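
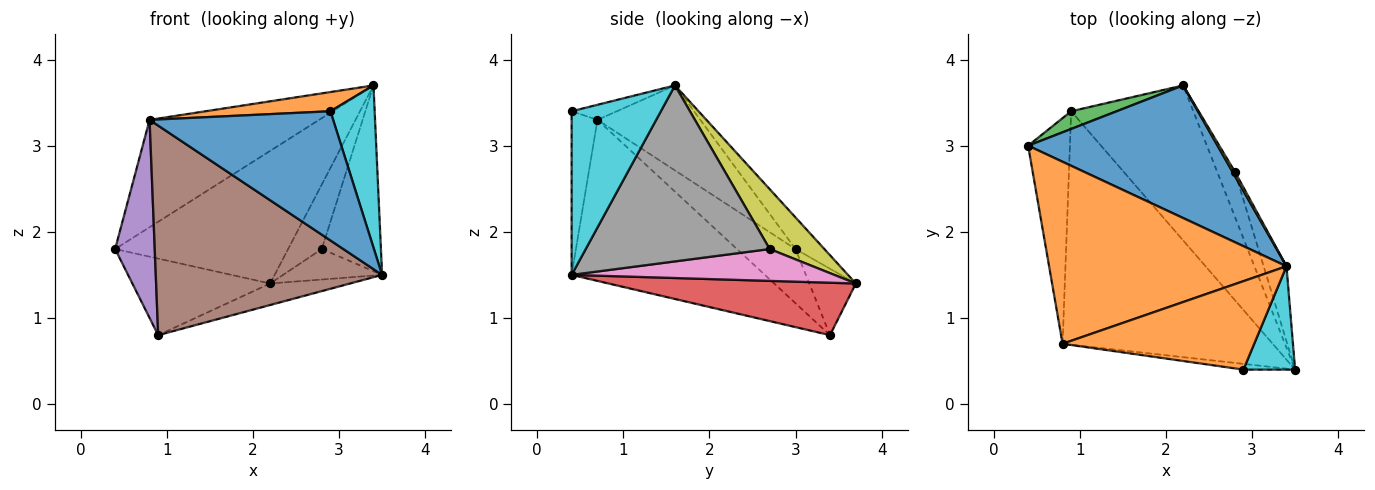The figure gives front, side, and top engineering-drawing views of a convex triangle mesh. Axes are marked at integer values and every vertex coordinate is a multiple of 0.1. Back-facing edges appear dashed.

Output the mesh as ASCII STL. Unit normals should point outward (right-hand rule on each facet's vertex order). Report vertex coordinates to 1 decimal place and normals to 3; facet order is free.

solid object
 facet normal -0.117 0.702 0.702
  outer loop
   vertex 3.4 1.6 3.7
   vertex 2.2 3.7 1.4
   vertex 0.4 3.0 1.8
  endloop
 endfacet
 facet normal -0.295 0.486 0.823
  outer loop
   vertex 0.8 0.7 3.3
   vertex 3.4 1.6 3.7
   vertex 0.4 3.0 1.8
  endloop
 endfacet
 facet normal -0.312 0.926 0.214
  outer loop
   vertex 0.9 3.4 0.8
   vertex 0.4 3.0 1.8
   vertex 2.2 3.7 1.4
  endloop
 endfacet
 facet normal 0.391 0.127 -0.911
  outer loop
   vertex 0.9 3.4 0.8
   vertex 2.2 3.7 1.4
   vertex 3.5 0.4 1.5
  endloop
 endfacet
 facet normal -0.698 -0.472 -0.538
  outer loop
   vertex 0.9 3.4 0.8
   vertex 0.8 0.7 3.3
   vertex 0.4 3.0 1.8
  endloop
 endfacet
 facet normal -0.495 -0.580 -0.646
  outer loop
   vertex 0.9 3.4 0.8
   vertex 3.5 0.4 1.5
   vertex 0.8 0.7 3.3
  endloop
 endfacet
 facet normal 0.830 0.313 -0.462
  outer loop
   vertex 2.8 2.7 1.8
   vertex 3.5 0.4 1.5
   vertex 2.2 3.7 1.4
  endloop
 endfacet
 facet normal 0.945 0.304 -0.123
  outer loop
   vertex 2.8 2.7 1.8
   vertex 3.4 1.6 3.7
   vertex 3.5 0.4 1.5
  endloop
 endfacet
 facet normal 0.851 0.524 0.035
  outer loop
   vertex 2.8 2.7 1.8
   vertex 2.2 3.7 1.4
   vertex 3.4 1.6 3.7
  endloop
 endfacet
 facet normal 0.862 -0.427 0.272
  outer loop
   vertex 2.9 0.4 3.4
   vertex 3.5 0.4 1.5
   vertex 3.4 1.6 3.7
  endloop
 endfacet
 facet normal -0.139 -0.989 -0.044
  outer loop
   vertex 2.9 0.4 3.4
   vertex 0.8 0.7 3.3
   vertex 3.5 0.4 1.5
  endloop
 endfacet
 facet normal -0.077 -0.212 0.974
  outer loop
   vertex 2.9 0.4 3.4
   vertex 3.4 1.6 3.7
   vertex 0.8 0.7 3.3
  endloop
 endfacet
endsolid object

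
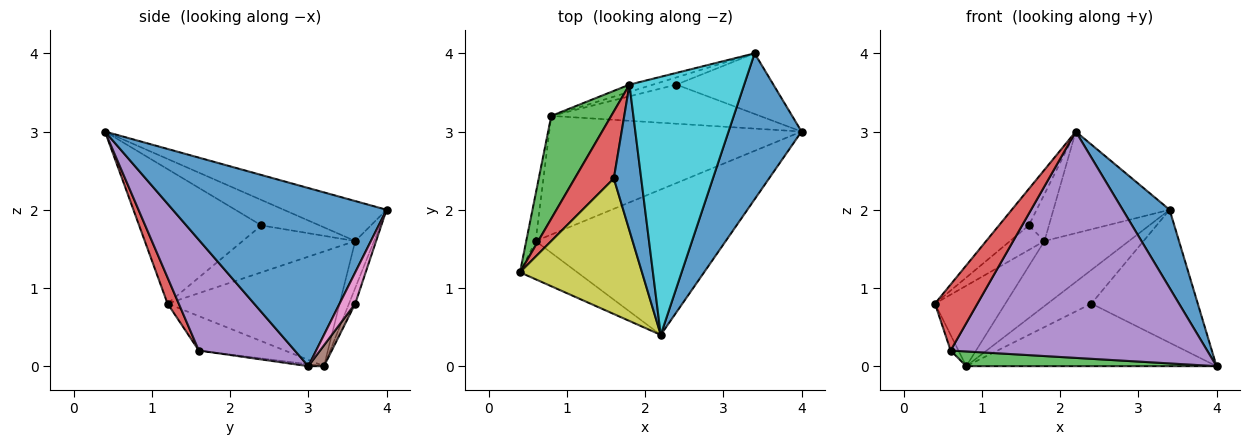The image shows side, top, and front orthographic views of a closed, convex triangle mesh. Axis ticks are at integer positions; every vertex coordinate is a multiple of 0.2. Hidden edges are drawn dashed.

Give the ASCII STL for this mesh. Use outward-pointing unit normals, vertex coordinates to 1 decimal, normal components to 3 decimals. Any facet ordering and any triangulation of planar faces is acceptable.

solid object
 facet normal 0.907 -0.199 0.372
  outer loop
   vertex 2.2 0.4 3.0
   vertex 4.0 3.0 0.0
   vertex 3.4 4.0 2.0
  endloop
 endfacet
 facet normal -0.961 0.087 -0.262
  outer loop
   vertex 0.6 1.6 0.2
   vertex 0.4 1.2 0.8
   vertex 0.8 3.2 0.0
  endloop
 endfacet
 facet normal -0.008 -0.123 -0.992
  outer loop
   vertex 0.6 1.6 0.2
   vertex 0.8 3.2 0.0
   vertex 4.0 3.0 0.0
  endloop
 endfacet
 facet normal 0.222 -0.844 -0.489
  outer loop
   vertex 0.6 1.6 0.2
   vertex 2.2 0.4 3.0
   vertex 0.4 1.2 0.8
  endloop
 endfacet
 facet normal 0.300 -0.803 -0.515
  outer loop
   vertex 0.6 1.6 0.2
   vertex 4.0 3.0 0.0
   vertex 2.2 0.4 3.0
  endloop
 endfacet
 facet normal 0.053 0.847 -0.529
  outer loop
   vertex 2.4 3.6 0.8
   vertex 4.0 3.0 0.0
   vertex 0.8 3.2 0.0
  endloop
 endfacet
 facet normal 0.133 0.902 -0.411
  outer loop
   vertex 2.4 3.6 0.8
   vertex 3.4 4.0 2.0
   vertex 4.0 3.0 0.0
  endloop
 endfacet
 facet normal -0.138 0.968 -0.208
  outer loop
   vertex 2.4 3.6 0.8
   vertex 0.8 3.2 0.0
   vertex 3.4 4.0 2.0
  endloop
 endfacet
 facet normal -0.729 0.178 0.661
  outer loop
   vertex 1.6 2.4 1.8
   vertex 0.4 1.2 0.8
   vertex 2.2 0.4 3.0
  endloop
 endfacet
 facet normal -0.308 0.349 0.885
  outer loop
   vertex 1.8 3.6 1.6
   vertex 2.2 0.4 3.0
   vertex 3.4 4.0 2.0
  endloop
 endfacet
 facet normal -0.662 0.229 0.713
  outer loop
   vertex 1.8 3.6 1.6
   vertex 1.6 2.4 1.8
   vertex 2.2 0.4 3.0
  endloop
 endfacet
 facet normal -0.216 0.970 -0.108
  outer loop
   vertex 1.8 3.6 1.6
   vertex 3.4 4.0 2.0
   vertex 0.8 3.2 0.0
  endloop
 endfacet
 facet normal -0.833 0.341 0.436
  outer loop
   vertex 1.8 3.6 1.6
   vertex 0.8 3.2 0.0
   vertex 0.4 1.2 0.8
  endloop
 endfacet
 facet normal -0.748 0.229 0.623
  outer loop
   vertex 1.8 3.6 1.6
   vertex 0.4 1.2 0.8
   vertex 1.6 2.4 1.8
  endloop
 endfacet
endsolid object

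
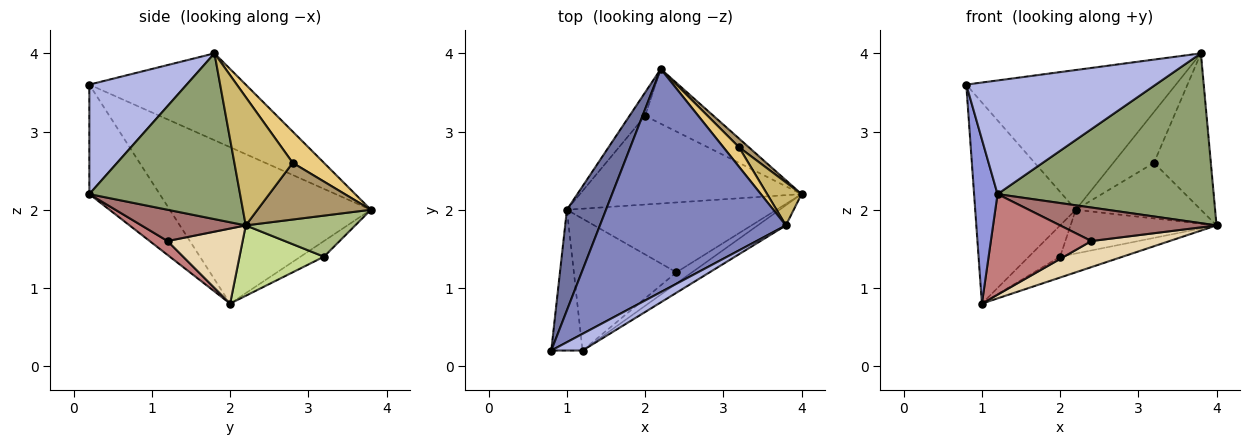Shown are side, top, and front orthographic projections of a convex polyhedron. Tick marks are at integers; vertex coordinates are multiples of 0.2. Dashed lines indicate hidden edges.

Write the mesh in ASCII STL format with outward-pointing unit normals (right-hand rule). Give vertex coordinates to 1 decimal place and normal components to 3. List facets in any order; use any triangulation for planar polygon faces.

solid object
 facet normal -0.873 0.436 0.218
  outer loop
   vertex 1.0 2.0 0.8
   vertex 0.8 0.2 3.6
   vertex 2.2 3.8 2.0
  endloop
 endfacet
 facet normal -0.368 0.493 0.788
  outer loop
   vertex 3.8 1.8 4.0
   vertex 2.2 3.8 2.0
   vertex 0.8 0.2 3.6
  endloop
 endfacet
 facet normal -0.916 -0.305 -0.262
  outer loop
   vertex 1.2 0.2 2.2
   vertex 0.8 0.2 3.6
   vertex 1.0 2.0 0.8
  endloop
 endfacet
 facet normal 0.453 -0.882 0.129
  outer loop
   vertex 1.2 0.2 2.2
   vertex 3.8 1.8 4.0
   vertex 0.8 0.2 3.6
  endloop
 endfacet
 facet normal 0.569 -0.816 -0.097
  outer loop
   vertex 1.2 0.2 2.2
   vertex 4.0 2.2 1.8
   vertex 3.8 1.8 4.0
  endloop
 endfacet
 facet normal 0.424 0.566 -0.707
  outer loop
   vertex 2.0 3.2 1.4
   vertex 2.2 3.8 2.0
   vertex 4.0 2.2 1.8
  endloop
 endfacet
 facet normal 0.295 0.219 -0.930
  outer loop
   vertex 2.0 3.2 1.4
   vertex 4.0 2.2 1.8
   vertex 1.0 2.0 0.8
  endloop
 endfacet
 facet normal -0.514 0.686 -0.514
  outer loop
   vertex 2.0 3.2 1.4
   vertex 1.0 2.0 0.8
   vertex 2.2 3.8 2.0
  endloop
 endfacet
 facet normal 0.667 0.736 0.115
  outer loop
   vertex 3.2 2.8 2.6
   vertex 4.0 2.2 1.8
   vertex 2.2 3.8 2.0
  endloop
 endfacet
 facet normal 0.703 0.686 0.189
  outer loop
   vertex 3.2 2.8 2.6
   vertex 3.8 1.8 4.0
   vertex 4.0 2.2 1.8
  endloop
 endfacet
 facet normal 0.583 0.758 0.292
  outer loop
   vertex 3.2 2.8 2.6
   vertex 2.2 3.8 2.0
   vertex 3.8 1.8 4.0
  endloop
 endfacet
 facet normal 0.318 -0.331 -0.888
  outer loop
   vertex 2.4 1.2 1.6
   vertex 1.0 2.0 0.8
   vertex 4.0 2.2 1.8
  endloop
 endfacet
 facet normal 0.535 -0.802 -0.267
  outer loop
   vertex 2.4 1.2 1.6
   vertex 4.0 2.2 1.8
   vertex 1.2 0.2 2.2
  endloop
 endfacet
 facet normal 0.107 -0.603 -0.791
  outer loop
   vertex 2.4 1.2 1.6
   vertex 1.2 0.2 2.2
   vertex 1.0 2.0 0.8
  endloop
 endfacet
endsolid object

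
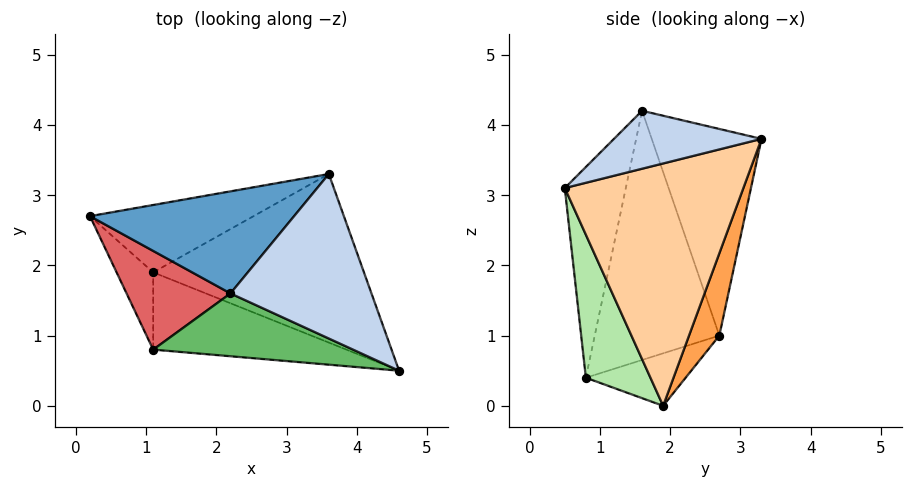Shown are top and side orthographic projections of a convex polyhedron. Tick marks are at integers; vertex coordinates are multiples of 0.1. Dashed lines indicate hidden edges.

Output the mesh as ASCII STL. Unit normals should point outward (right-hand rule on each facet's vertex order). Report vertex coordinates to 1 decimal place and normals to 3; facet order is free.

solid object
 facet normal -0.569 0.601 0.562
  outer loop
   vertex 2.2 1.6 4.2
   vertex 3.6 3.3 3.8
   vertex 0.2 2.7 1.0
  endloop
 endfacet
 facet normal 0.378 -0.095 0.921
  outer loop
   vertex 2.2 1.6 4.2
   vertex 4.6 0.5 3.1
   vertex 3.6 3.3 3.8
  endloop
 endfacet
 facet normal 0.236 0.851 -0.469
  outer loop
   vertex 1.1 1.9 0.0
   vertex 0.2 2.7 1.0
   vertex 3.6 3.3 3.8
  endloop
 endfacet
 facet normal 0.692 0.398 -0.602
  outer loop
   vertex 1.1 1.9 0.0
   vertex 3.6 3.3 3.8
   vertex 4.6 0.5 3.1
  endloop
 endfacet
 facet normal -0.292 -0.915 0.277
  outer loop
   vertex 1.1 0.8 0.4
   vertex 4.6 0.5 3.1
   vertex 2.2 1.6 4.2
  endloop
 endfacet
 facet normal 0.571 -0.281 -0.771
  outer loop
   vertex 1.1 0.8 0.4
   vertex 1.1 1.9 0.0
   vertex 4.6 0.5 3.1
  endloop
 endfacet
 facet normal -0.806 -0.488 0.336
  outer loop
   vertex 1.1 0.8 0.4
   vertex 2.2 1.6 4.2
   vertex 0.2 2.7 1.0
  endloop
 endfacet
 facet normal -0.803 -0.204 -0.560
  outer loop
   vertex 1.1 0.8 0.4
   vertex 0.2 2.7 1.0
   vertex 1.1 1.9 0.0
  endloop
 endfacet
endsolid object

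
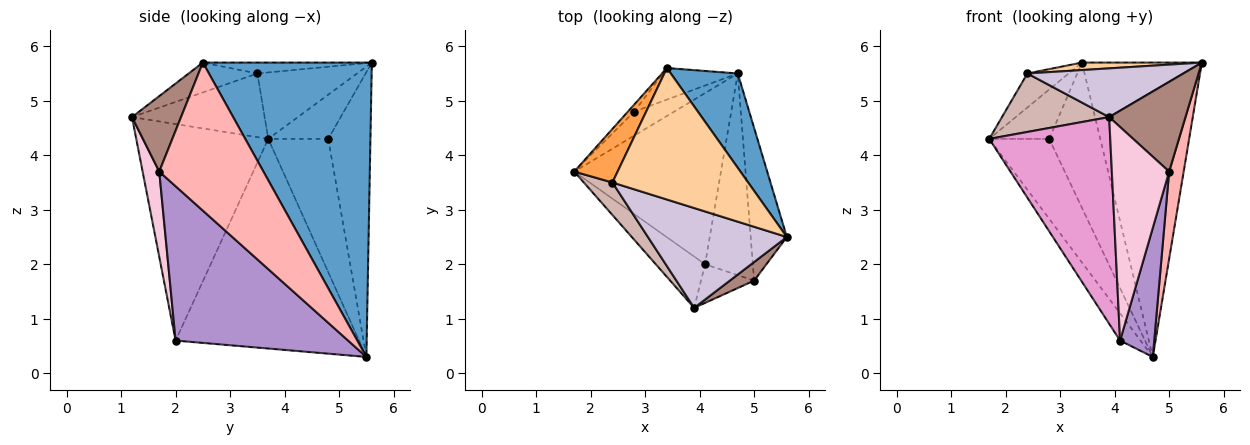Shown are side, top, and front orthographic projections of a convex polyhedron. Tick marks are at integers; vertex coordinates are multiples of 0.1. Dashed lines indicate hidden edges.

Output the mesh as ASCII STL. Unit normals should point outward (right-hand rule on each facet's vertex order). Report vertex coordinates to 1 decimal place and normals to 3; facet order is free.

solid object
 facet normal 0.802 0.569 0.182
  outer loop
   vertex 3.4 5.6 5.7
   vertex 5.6 2.5 5.7
   vertex 4.7 5.5 0.3
  endloop
 endfacet
 facet normal -0.816 0.091 -0.571
  outer loop
   vertex 4.1 2.0 0.6
   vertex 1.7 3.7 4.3
   vertex 4.7 5.5 0.3
  endloop
 endfacet
 facet normal -0.791 0.328 0.516
  outer loop
   vertex 2.4 3.5 5.5
   vertex 3.4 5.6 5.7
   vertex 1.7 3.7 4.3
  endloop
 endfacet
 facet normal -0.080 -0.057 0.995
  outer loop
   vertex 2.4 3.5 5.5
   vertex 5.6 2.5 5.7
   vertex 3.4 5.6 5.7
  endloop
 endfacet
 facet normal -0.692 0.692 -0.208
  outer loop
   vertex 2.8 4.8 4.3
   vertex 4.7 5.5 0.3
   vertex 1.7 3.7 4.3
  endloop
 endfacet
 facet normal -0.704 0.704 -0.101
  outer loop
   vertex 2.8 4.8 4.3
   vertex 1.7 3.7 4.3
   vertex 3.4 5.6 5.7
  endloop
 endfacet
 facet normal -0.628 0.760 -0.165
  outer loop
   vertex 2.8 4.8 4.3
   vertex 3.4 5.6 5.7
   vertex 4.7 5.5 0.3
  endloop
 endfacet
 facet normal 0.963 -0.134 -0.235
  outer loop
   vertex 5.0 1.7 3.7
   vertex 4.7 5.5 0.3
   vertex 5.6 2.5 5.7
  endloop
 endfacet
 facet normal 0.939 -0.186 -0.290
  outer loop
   vertex 5.0 1.7 3.7
   vertex 4.1 2.0 0.6
   vertex 4.7 5.5 0.3
  endloop
 endfacet
 facet normal -0.190 -0.431 0.882
  outer loop
   vertex 3.9 1.2 4.7
   vertex 5.6 2.5 5.7
   vertex 2.4 3.5 5.5
  endloop
 endfacet
 facet normal 0.533 -0.829 0.172
  outer loop
   vertex 3.9 1.2 4.7
   vertex 5.0 1.7 3.7
   vertex 5.6 2.5 5.7
  endloop
 endfacet
 facet normal -0.734 -0.593 0.329
  outer loop
   vertex 3.9 1.2 4.7
   vertex 2.4 3.5 5.5
   vertex 1.7 3.7 4.3
  endloop
 endfacet
 facet normal -0.727 -0.666 -0.165
  outer loop
   vertex 3.9 1.2 4.7
   vertex 1.7 3.7 4.3
   vertex 4.1 2.0 0.6
  endloop
 endfacet
 facet normal 0.274 -0.946 -0.171
  outer loop
   vertex 3.9 1.2 4.7
   vertex 4.1 2.0 0.6
   vertex 5.0 1.7 3.7
  endloop
 endfacet
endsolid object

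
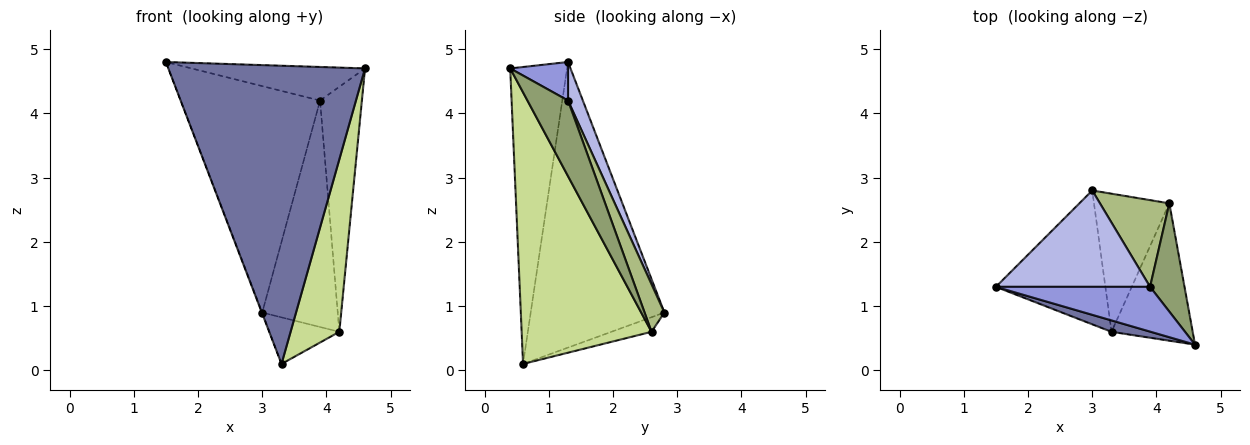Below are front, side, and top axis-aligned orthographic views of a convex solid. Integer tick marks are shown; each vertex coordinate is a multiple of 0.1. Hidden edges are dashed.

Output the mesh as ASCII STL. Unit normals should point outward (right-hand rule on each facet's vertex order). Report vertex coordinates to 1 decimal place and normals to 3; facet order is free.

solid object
 facet normal -0.278 -0.960 0.037
  outer loop
   vertex 3.3 0.6 0.1
   vertex 4.6 0.4 4.7
   vertex 1.5 1.3 4.8
  endloop
 endfacet
 facet normal -0.934 0.003 -0.358
  outer loop
   vertex 3.3 0.6 0.1
   vertex 1.5 1.3 4.8
   vertex 3.0 2.8 0.9
  endloop
 endfacet
 facet normal 0.196 0.588 0.784
  outer loop
   vertex 3.9 1.3 4.2
   vertex 1.5 1.3 4.8
   vertex 4.6 0.4 4.7
  endloop
 endfacet
 facet normal 0.097 0.916 0.390
  outer loop
   vertex 3.9 1.3 4.2
   vertex 3.0 2.8 0.9
   vertex 1.5 1.3 4.8
  endloop
 endfacet
 facet normal 0.664 0.684 0.302
  outer loop
   vertex 4.2 2.6 0.6
   vertex 3.9 1.3 4.2
   vertex 4.6 0.4 4.7
  endloop
 endfacet
 facet normal 0.238 0.907 0.347
  outer loop
   vertex 4.2 2.6 0.6
   vertex 3.0 2.8 0.9
   vertex 3.9 1.3 4.2
  endloop
 endfacet
 facet normal 0.902 -0.338 -0.270
  outer loop
   vertex 4.2 2.6 0.6
   vertex 4.6 0.4 4.7
   vertex 3.3 0.6 0.1
  endloop
 endfacet
 facet normal -0.181 0.314 -0.932
  outer loop
   vertex 4.2 2.6 0.6
   vertex 3.3 0.6 0.1
   vertex 3.0 2.8 0.9
  endloop
 endfacet
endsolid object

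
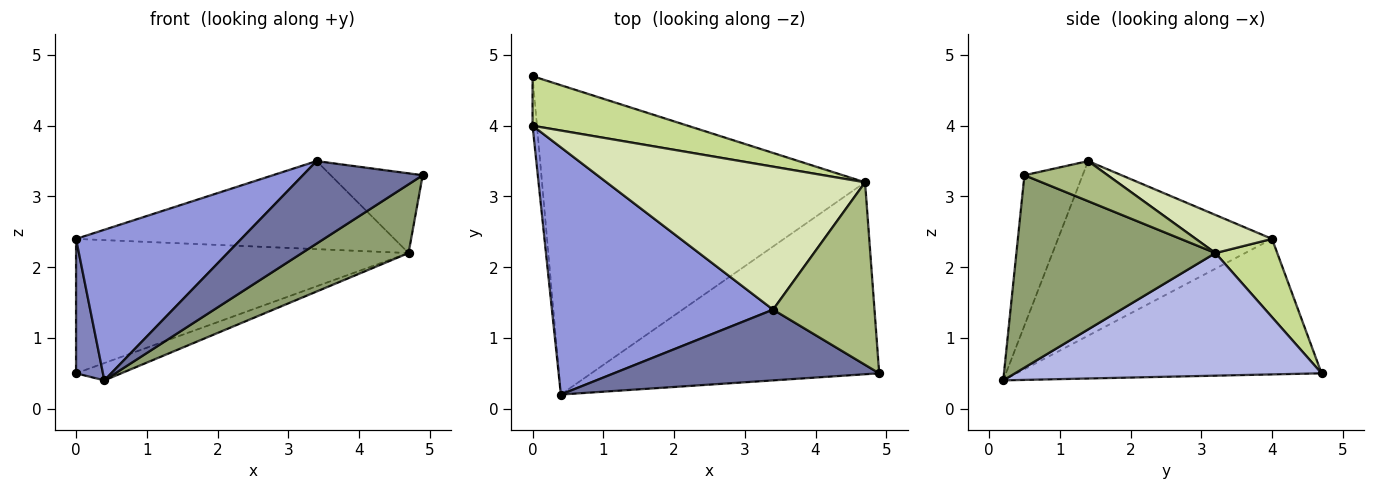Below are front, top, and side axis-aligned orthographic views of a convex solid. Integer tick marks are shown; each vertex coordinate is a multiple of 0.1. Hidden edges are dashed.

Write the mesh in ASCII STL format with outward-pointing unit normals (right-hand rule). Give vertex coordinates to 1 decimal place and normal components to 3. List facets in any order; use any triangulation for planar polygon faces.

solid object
 facet normal -0.346 -0.712 0.611
  outer loop
   vertex 3.4 1.4 3.5
   vertex 0.4 0.2 0.4
   vertex 4.9 0.5 3.3
  endloop
 endfacet
 facet normal -0.996 -0.088 -0.032
  outer loop
   vertex 0.0 4.0 2.4
   vertex 0.0 4.7 0.5
   vertex 0.4 0.2 0.4
  endloop
 endfacet
 facet normal -0.559 -0.431 0.708
  outer loop
   vertex 0.0 4.0 2.4
   vertex 0.4 0.2 0.4
   vertex 3.4 1.4 3.5
  endloop
 endfacet
 facet normal 0.354 0.052 -0.934
  outer loop
   vertex 4.7 3.2 2.2
   vertex 0.4 0.2 0.4
   vertex 0.0 4.7 0.5
  endloop
 endfacet
 facet normal 0.533 -0.285 -0.797
  outer loop
   vertex 4.7 3.2 2.2
   vertex 4.9 0.5 3.3
   vertex 0.4 0.2 0.4
  endloop
 endfacet
 facet normal 0.341 0.376 0.862
  outer loop
   vertex 4.7 3.2 2.2
   vertex 3.4 1.4 3.5
   vertex 4.9 0.5 3.3
  endloop
 endfacet
 facet normal 0.172 0.924 0.341
  outer loop
   vertex 4.7 3.2 2.2
   vertex 0.0 4.7 0.5
   vertex 0.0 4.0 2.4
  endloop
 endfacet
 facet normal 0.125 0.520 0.845
  outer loop
   vertex 4.7 3.2 2.2
   vertex 0.0 4.0 2.4
   vertex 3.4 1.4 3.5
  endloop
 endfacet
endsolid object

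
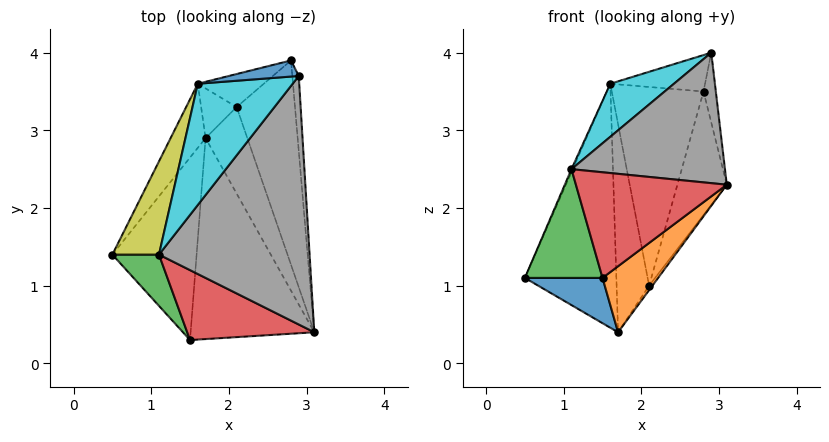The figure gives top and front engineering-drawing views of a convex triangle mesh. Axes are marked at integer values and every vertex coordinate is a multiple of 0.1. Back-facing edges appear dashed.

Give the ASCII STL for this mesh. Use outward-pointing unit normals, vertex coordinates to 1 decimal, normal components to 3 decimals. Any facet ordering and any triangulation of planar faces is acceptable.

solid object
 facet normal -0.256 -0.233 -0.938
  outer loop
   vertex 1.5 0.3 1.1
   vertex 0.5 1.4 1.1
   vertex 1.7 2.9 0.4
  endloop
 endfacet
 facet normal 0.591 -0.252 -0.767
  outer loop
   vertex 1.5 0.3 1.1
   vertex 1.7 2.9 0.4
   vertex 3.1 0.4 2.3
  endloop
 endfacet
 facet normal -0.705 -0.641 0.302
  outer loop
   vertex 1.5 0.3 1.1
   vertex 1.1 1.4 2.5
   vertex 0.5 1.4 1.1
  endloop
 endfacet
 facet normal -0.340 -0.784 0.519
  outer loop
   vertex 1.5 0.3 1.1
   vertex 3.1 0.4 2.3
   vertex 1.1 1.4 2.5
  endloop
 endfacet
 facet normal 0.934 0.185 -0.306
  outer loop
   vertex 2.1 3.3 1.0
   vertex 2.8 3.9 3.5
   vertex 3.1 0.4 2.3
  endloop
 endfacet
 facet normal 0.823 0.029 -0.568
  outer loop
   vertex 2.1 3.3 1.0
   vertex 3.1 0.4 2.3
   vertex 1.7 2.9 0.4
  endloop
 endfacet
 facet normal 0.981 0.133 -0.143
  outer loop
   vertex 2.9 3.7 4.0
   vertex 3.1 0.4 2.3
   vertex 2.8 3.9 3.5
  endloop
 endfacet
 facet normal -0.142 -0.460 0.876
  outer loop
   vertex 2.9 3.7 4.0
   vertex 1.1 1.4 2.5
   vertex 3.1 0.4 2.3
  endloop
 endfacet
 facet normal -0.919 0.012 0.394
  outer loop
   vertex 1.6 3.6 3.6
   vertex 0.5 1.4 1.1
   vertex 1.1 1.4 2.5
  endloop
 endfacet
 facet normal -0.243 -0.389 0.889
  outer loop
   vertex 1.6 3.6 3.6
   vertex 1.1 1.4 2.5
   vertex 2.9 3.7 4.0
  endloop
 endfacet
 facet normal -0.191 0.898 0.397
  outer loop
   vertex 1.6 3.6 3.6
   vertex 2.9 3.7 4.0
   vertex 2.8 3.9 3.5
  endloop
 endfacet
 facet normal -0.805 0.574 -0.151
  outer loop
   vertex 1.6 3.6 3.6
   vertex 1.7 2.9 0.4
   vertex 0.5 1.4 1.1
  endloop
 endfacet
 facet normal -0.252 0.955 -0.159
  outer loop
   vertex 1.6 3.6 3.6
   vertex 2.8 3.9 3.5
   vertex 2.1 3.3 1.0
  endloop
 endfacet
 facet normal -0.530 0.825 -0.197
  outer loop
   vertex 1.6 3.6 3.6
   vertex 2.1 3.3 1.0
   vertex 1.7 2.9 0.4
  endloop
 endfacet
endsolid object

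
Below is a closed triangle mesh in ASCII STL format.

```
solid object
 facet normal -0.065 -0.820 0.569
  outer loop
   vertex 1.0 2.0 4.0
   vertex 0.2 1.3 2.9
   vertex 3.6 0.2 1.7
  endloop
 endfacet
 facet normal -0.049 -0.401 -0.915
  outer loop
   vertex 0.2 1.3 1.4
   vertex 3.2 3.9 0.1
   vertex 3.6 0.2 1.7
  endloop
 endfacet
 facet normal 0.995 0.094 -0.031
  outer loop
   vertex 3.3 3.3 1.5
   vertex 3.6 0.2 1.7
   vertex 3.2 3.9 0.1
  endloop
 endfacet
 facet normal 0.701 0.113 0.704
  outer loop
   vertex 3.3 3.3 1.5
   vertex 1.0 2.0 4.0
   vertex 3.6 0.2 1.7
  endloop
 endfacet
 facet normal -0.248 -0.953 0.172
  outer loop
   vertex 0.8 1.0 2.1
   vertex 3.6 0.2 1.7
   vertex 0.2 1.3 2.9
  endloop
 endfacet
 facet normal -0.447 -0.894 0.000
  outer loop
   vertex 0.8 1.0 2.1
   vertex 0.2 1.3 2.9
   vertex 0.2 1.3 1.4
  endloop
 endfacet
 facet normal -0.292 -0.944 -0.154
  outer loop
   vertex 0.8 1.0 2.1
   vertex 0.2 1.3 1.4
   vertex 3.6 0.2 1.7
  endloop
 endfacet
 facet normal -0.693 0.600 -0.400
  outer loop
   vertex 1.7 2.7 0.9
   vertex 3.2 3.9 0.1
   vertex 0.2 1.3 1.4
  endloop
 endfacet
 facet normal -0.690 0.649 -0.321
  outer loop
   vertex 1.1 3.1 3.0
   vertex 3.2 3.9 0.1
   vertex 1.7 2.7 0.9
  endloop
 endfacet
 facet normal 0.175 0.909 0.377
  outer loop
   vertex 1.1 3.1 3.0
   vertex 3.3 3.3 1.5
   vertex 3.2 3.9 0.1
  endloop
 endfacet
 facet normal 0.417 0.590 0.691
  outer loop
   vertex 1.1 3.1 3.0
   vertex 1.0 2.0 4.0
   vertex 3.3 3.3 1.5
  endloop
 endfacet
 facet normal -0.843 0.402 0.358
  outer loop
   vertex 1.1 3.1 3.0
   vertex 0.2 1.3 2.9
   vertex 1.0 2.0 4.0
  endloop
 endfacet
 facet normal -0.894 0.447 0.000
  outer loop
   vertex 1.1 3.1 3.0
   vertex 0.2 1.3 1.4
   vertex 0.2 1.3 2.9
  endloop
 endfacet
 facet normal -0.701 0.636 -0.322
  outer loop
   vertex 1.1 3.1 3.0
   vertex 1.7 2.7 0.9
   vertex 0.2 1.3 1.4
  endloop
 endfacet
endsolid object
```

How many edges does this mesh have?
21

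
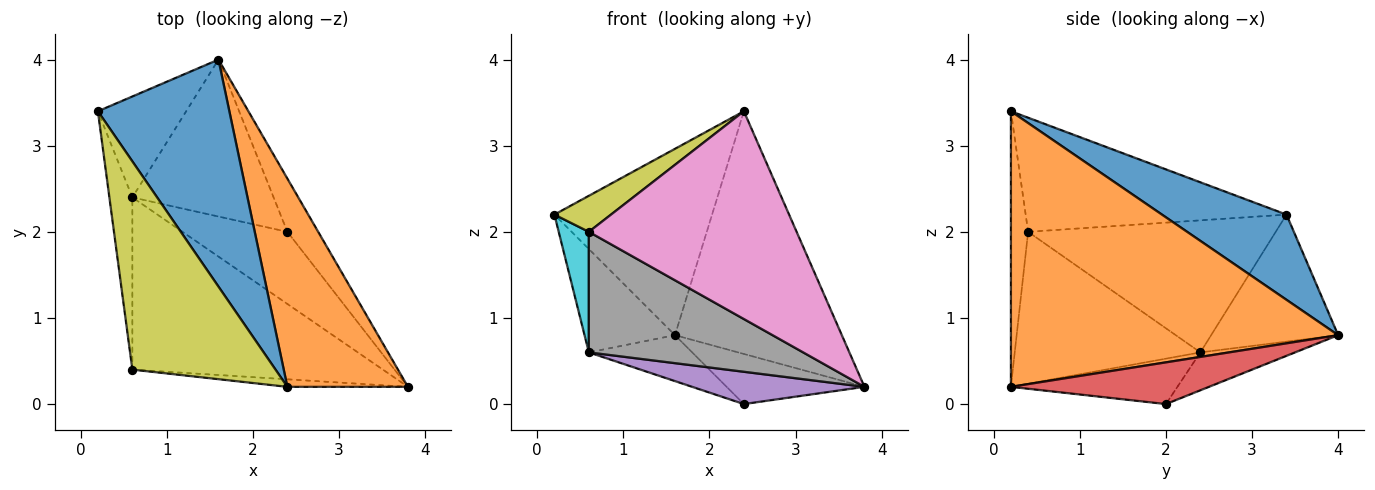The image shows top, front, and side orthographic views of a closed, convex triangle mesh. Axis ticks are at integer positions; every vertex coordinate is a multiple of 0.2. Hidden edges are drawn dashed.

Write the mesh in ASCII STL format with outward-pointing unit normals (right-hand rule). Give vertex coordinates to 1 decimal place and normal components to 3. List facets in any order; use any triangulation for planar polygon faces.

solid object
 facet normal 0.448 0.567 0.691
  outer loop
   vertex 2.4 0.2 3.4
   vertex 1.6 4.0 0.8
   vertex 0.2 3.4 2.2
  endloop
 endfacet
 facet normal 0.830 0.423 0.363
  outer loop
   vertex 2.4 0.2 3.4
   vertex 3.8 0.2 0.2
   vertex 1.6 4.0 0.8
  endloop
 endfacet
 facet normal -0.709 0.505 -0.493
  outer loop
   vertex 0.6 2.4 0.6
   vertex 0.2 3.4 2.2
   vertex 1.6 4.0 0.8
  endloop
 endfacet
 facet normal 0.702 0.488 -0.519
  outer loop
   vertex 2.4 2.0 0.0
   vertex 1.6 4.0 0.8
   vertex 3.8 0.2 0.2
  endloop
 endfacet
 facet normal -0.367 -0.380 -0.849
  outer loop
   vertex 2.4 2.0 0.0
   vertex 3.8 0.2 0.2
   vertex 0.6 2.4 0.6
  endloop
 endfacet
 facet normal -0.249 0.272 -0.929
  outer loop
   vertex 2.4 2.0 0.0
   vertex 0.6 2.4 0.6
   vertex 1.6 4.0 0.8
  endloop
 endfacet
 facet normal -0.083 -0.996 -0.036
  outer loop
   vertex 0.6 0.4 2.0
   vertex 3.8 0.2 0.2
   vertex 2.4 0.2 3.4
  endloop
 endfacet
 facet normal -0.445 -0.514 -0.734
  outer loop
   vertex 0.6 0.4 2.0
   vertex 0.6 2.4 0.6
   vertex 3.8 0.2 0.2
  endloop
 endfacet
 facet normal -0.618 -0.134 0.775
  outer loop
   vertex 0.6 0.4 2.0
   vertex 2.4 0.2 3.4
   vertex 0.2 3.4 2.2
  endloop
 endfacet
 facet normal -0.978 -0.119 -0.170
  outer loop
   vertex 0.6 0.4 2.0
   vertex 0.2 3.4 2.2
   vertex 0.6 2.4 0.6
  endloop
 endfacet
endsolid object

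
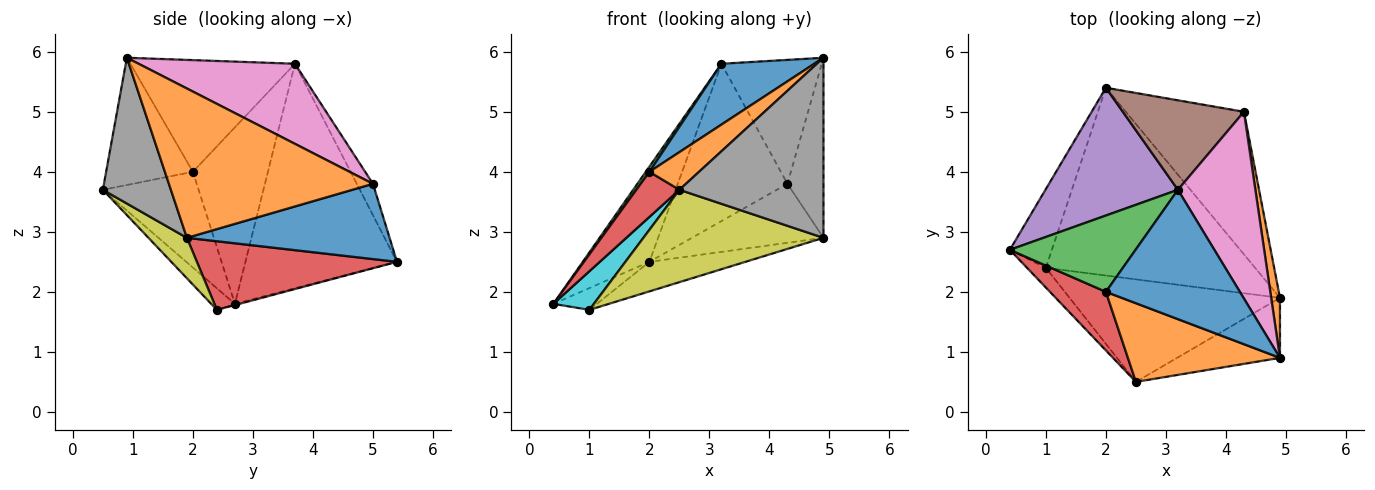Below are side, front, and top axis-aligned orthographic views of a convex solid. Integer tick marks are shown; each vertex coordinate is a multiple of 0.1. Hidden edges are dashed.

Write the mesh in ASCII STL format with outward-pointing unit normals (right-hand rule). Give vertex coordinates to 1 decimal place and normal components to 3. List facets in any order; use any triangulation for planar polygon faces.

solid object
 facet normal 0.507 0.329 -0.796
  outer loop
   vertex 4.3 5.0 3.8
   vertex 4.9 1.9 2.9
   vertex 2.0 5.4 2.5
  endloop
 endfacet
 facet normal 0.983 0.173 0.058
  outer loop
   vertex 4.3 5.0 3.8
   vertex 4.9 0.9 5.9
   vertex 4.9 1.9 2.9
  endloop
 endfacet
 facet normal -0.028 0.266 -0.964
  outer loop
   vertex 1.0 2.4 1.7
   vertex 0.4 2.7 1.8
   vertex 2.0 5.4 2.5
  endloop
 endfacet
 facet normal 0.308 0.148 -0.940
  outer loop
   vertex 1.0 2.4 1.7
   vertex 2.0 5.4 2.5
   vertex 4.9 1.9 2.9
  endloop
 endfacet
 facet normal -0.805 0.354 0.475
  outer loop
   vertex 3.2 3.7 5.8
   vertex 2.0 5.4 2.5
   vertex 0.4 2.7 1.8
  endloop
 endfacet
 facet normal -0.127 0.862 0.490
  outer loop
   vertex 3.2 3.7 5.8
   vertex 4.3 5.0 3.8
   vertex 2.0 5.4 2.5
  endloop
 endfacet
 facet normal 0.653 0.419 0.631
  outer loop
   vertex 3.2 3.7 5.8
   vertex 4.9 0.9 5.9
   vertex 4.3 5.0 3.8
  endloop
 endfacet
 facet normal 0.409 -0.866 -0.289
  outer loop
   vertex 2.5 0.5 3.7
   vertex 4.9 1.9 2.9
   vertex 4.9 0.9 5.9
  endloop
 endfacet
 facet normal 0.141 -0.663 -0.736
  outer loop
   vertex 2.5 0.5 3.7
   vertex 1.0 2.4 1.7
   vertex 4.9 1.9 2.9
  endloop
 endfacet
 facet normal -0.462 -0.790 -0.404
  outer loop
   vertex 2.5 0.5 3.7
   vertex 0.4 2.7 1.8
   vertex 1.0 2.4 1.7
  endloop
 endfacet
 facet normal -0.602 -0.340 0.722
  outer loop
   vertex 2.0 2.0 4.0
   vertex 4.9 0.9 5.9
   vertex 3.2 3.7 5.8
  endloop
 endfacet
 facet normal -0.602 -0.345 0.720
  outer loop
   vertex 2.0 2.0 4.0
   vertex 2.5 0.5 3.7
   vertex 4.9 0.9 5.9
  endloop
 endfacet
 facet normal -0.814 -0.039 0.580
  outer loop
   vertex 2.0 2.0 4.0
   vertex 3.2 3.7 5.8
   vertex 0.4 2.7 1.8
  endloop
 endfacet
 facet normal -0.805 -0.362 0.470
  outer loop
   vertex 2.0 2.0 4.0
   vertex 0.4 2.7 1.8
   vertex 2.5 0.5 3.7
  endloop
 endfacet
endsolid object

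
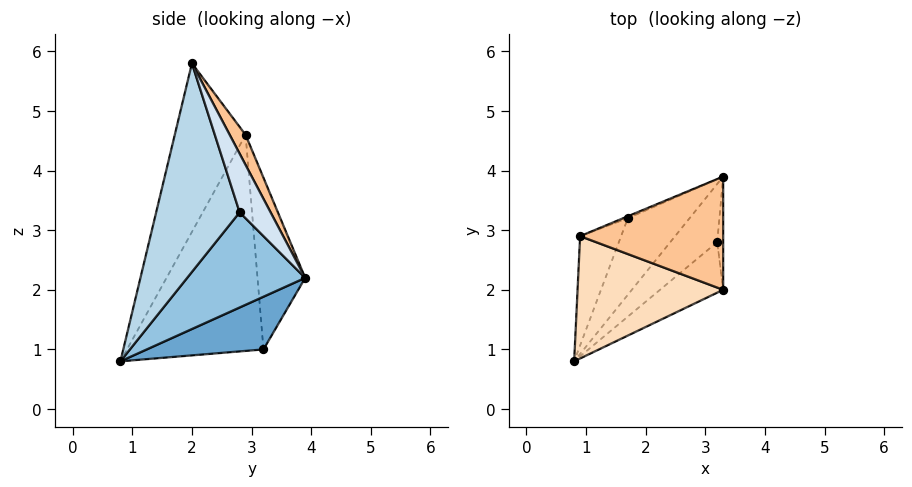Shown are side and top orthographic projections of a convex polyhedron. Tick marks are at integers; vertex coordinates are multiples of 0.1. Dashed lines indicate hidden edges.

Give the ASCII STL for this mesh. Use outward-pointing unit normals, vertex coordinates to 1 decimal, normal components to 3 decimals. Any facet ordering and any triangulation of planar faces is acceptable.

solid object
 facet normal 0.639 -0.177 -0.749
  outer loop
   vertex 1.7 3.2 1.0
   vertex 3.3 3.9 2.2
   vertex 0.8 0.8 0.8
  endloop
 endfacet
 facet normal 0.795 -0.464 -0.392
  outer loop
   vertex 3.2 2.8 3.3
   vertex 0.8 0.8 0.8
   vertex 3.3 3.9 2.2
  endloop
 endfacet
 facet normal 0.752 -0.618 -0.228
  outer loop
   vertex 3.2 2.8 3.3
   vertex 3.3 2.0 5.8
   vertex 0.8 0.8 0.8
  endloop
 endfacet
 facet normal 0.977 -0.188 -0.099
  outer loop
   vertex 3.2 2.8 3.3
   vertex 3.3 3.9 2.2
   vertex 3.3 2.0 5.8
  endloop
 endfacet
 facet normal -0.394 0.919 -0.011
  outer loop
   vertex 0.9 2.9 4.6
   vertex 3.3 3.9 2.2
   vertex 1.7 3.2 1.0
  endloop
 endfacet
 facet normal -0.917 0.358 -0.174
  outer loop
   vertex 0.9 2.9 4.6
   vertex 1.7 3.2 1.0
   vertex 0.8 0.8 0.8
  endloop
 endfacet
 facet normal 0.098 0.880 0.465
  outer loop
   vertex 0.9 2.9 4.6
   vertex 3.3 2.0 5.8
   vertex 3.3 3.9 2.2
  endloop
 endfacet
 facet normal -0.497 -0.754 0.430
  outer loop
   vertex 0.9 2.9 4.6
   vertex 0.8 0.8 0.8
   vertex 3.3 2.0 5.8
  endloop
 endfacet
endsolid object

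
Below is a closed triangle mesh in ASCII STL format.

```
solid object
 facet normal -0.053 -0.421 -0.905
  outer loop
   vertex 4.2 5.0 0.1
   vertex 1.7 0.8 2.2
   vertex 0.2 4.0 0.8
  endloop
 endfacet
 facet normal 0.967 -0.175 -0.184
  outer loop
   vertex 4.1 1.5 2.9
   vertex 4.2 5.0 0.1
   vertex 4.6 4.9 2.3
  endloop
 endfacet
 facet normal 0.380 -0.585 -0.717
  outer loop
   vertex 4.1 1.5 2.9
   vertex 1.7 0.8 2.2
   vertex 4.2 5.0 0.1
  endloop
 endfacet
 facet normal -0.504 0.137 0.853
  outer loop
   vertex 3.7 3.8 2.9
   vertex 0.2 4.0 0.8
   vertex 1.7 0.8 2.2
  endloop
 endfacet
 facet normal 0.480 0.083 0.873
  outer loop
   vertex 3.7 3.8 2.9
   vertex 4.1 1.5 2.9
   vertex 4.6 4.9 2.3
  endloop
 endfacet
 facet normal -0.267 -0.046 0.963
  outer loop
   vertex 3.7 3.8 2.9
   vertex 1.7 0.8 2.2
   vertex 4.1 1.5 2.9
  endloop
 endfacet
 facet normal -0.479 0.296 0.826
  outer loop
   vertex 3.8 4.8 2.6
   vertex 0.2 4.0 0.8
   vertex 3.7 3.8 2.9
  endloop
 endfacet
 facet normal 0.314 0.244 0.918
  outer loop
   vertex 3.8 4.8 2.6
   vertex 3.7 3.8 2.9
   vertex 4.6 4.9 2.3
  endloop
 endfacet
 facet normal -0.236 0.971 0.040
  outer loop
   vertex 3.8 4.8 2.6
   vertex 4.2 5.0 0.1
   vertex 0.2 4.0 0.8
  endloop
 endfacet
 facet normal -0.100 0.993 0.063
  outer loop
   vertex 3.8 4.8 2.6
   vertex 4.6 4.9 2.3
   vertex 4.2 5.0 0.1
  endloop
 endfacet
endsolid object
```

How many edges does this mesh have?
15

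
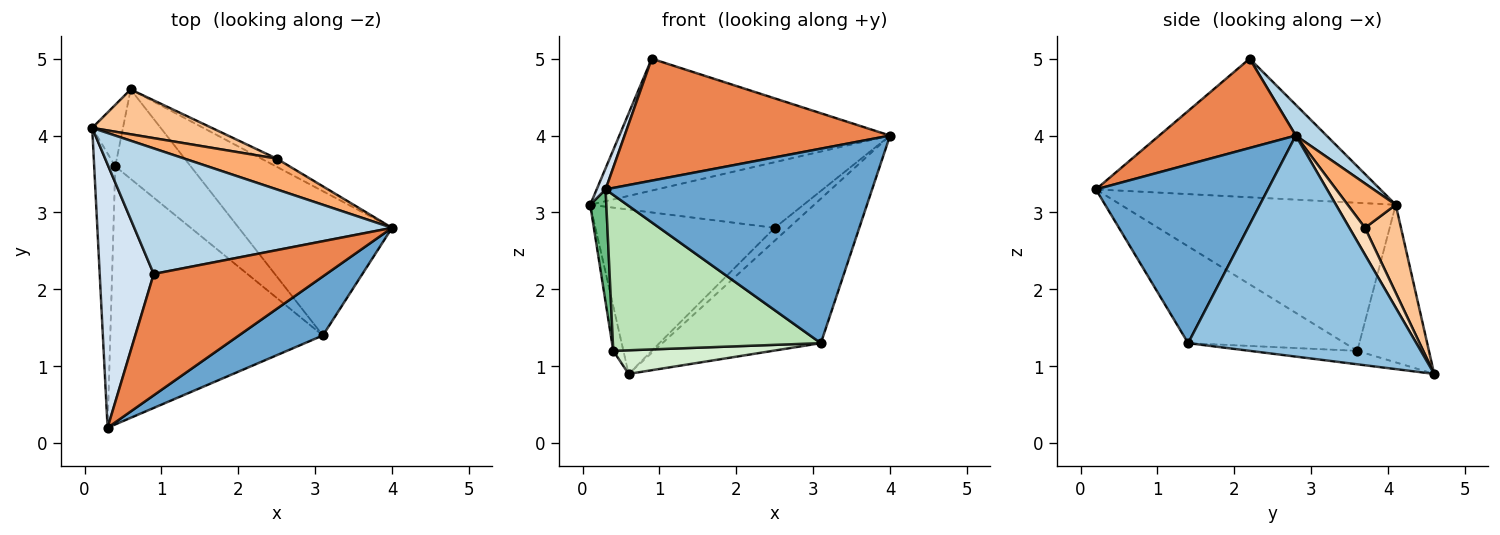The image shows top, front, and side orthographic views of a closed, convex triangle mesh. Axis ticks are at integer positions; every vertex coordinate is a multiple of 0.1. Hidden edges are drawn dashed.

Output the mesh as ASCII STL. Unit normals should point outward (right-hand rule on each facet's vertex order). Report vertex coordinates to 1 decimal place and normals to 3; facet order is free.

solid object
 facet normal 0.525 -0.814 0.247
  outer loop
   vertex 3.1 1.4 1.3
   vertex 4.0 2.8 4.0
   vertex 0.3 0.2 3.3
  endloop
 endfacet
 facet normal 0.714 0.496 -0.495
  outer loop
   vertex 3.1 1.4 1.3
   vertex 0.6 4.6 0.9
   vertex 4.0 2.8 4.0
  endloop
 endfacet
 facet normal 0.082 0.722 0.687
  outer loop
   vertex 0.9 2.2 5.0
   vertex 4.0 2.8 4.0
   vertex 0.1 4.1 3.1
  endloop
 endfacet
 facet normal -0.931 -0.029 0.363
  outer loop
   vertex 0.9 2.2 5.0
   vertex 0.1 4.1 3.1
   vertex 0.3 0.2 3.3
  endloop
 endfacet
 facet normal 0.343 -0.666 0.663
  outer loop
   vertex 0.9 2.2 5.0
   vertex 0.3 0.2 3.3
   vertex 4.0 2.8 4.0
  endloop
 endfacet
 facet normal 0.200 0.887 0.416
  outer loop
   vertex 2.5 3.7 2.8
   vertex 0.1 4.1 3.1
   vertex 4.0 2.8 4.0
  endloop
 endfacet
 facet normal 0.190 0.947 0.258
  outer loop
   vertex 2.5 3.7 2.8
   vertex 0.6 4.6 0.9
   vertex 0.1 4.1 3.1
  endloop
 endfacet
 facet normal 0.683 0.618 -0.390
  outer loop
   vertex 2.5 3.7 2.8
   vertex 4.0 2.8 4.0
   vertex 0.6 4.6 0.9
  endloop
 endfacet
 facet normal -0.988 -0.058 -0.141
  outer loop
   vertex 0.4 3.6 1.2
   vertex 0.3 0.2 3.3
   vertex 0.1 4.1 3.1
  endloop
 endfacet
 facet normal -0.972 0.138 -0.190
  outer loop
   vertex 0.4 3.6 1.2
   vertex 0.1 4.1 3.1
   vertex 0.6 4.6 0.9
  endloop
 endfacet
 facet normal -0.363 -0.482 -0.797
  outer loop
   vertex 0.4 3.6 1.2
   vertex 3.1 1.4 1.3
   vertex 0.3 0.2 3.3
  endloop
 endfacet
 facet normal -0.170 -0.252 -0.953
  outer loop
   vertex 0.4 3.6 1.2
   vertex 0.6 4.6 0.9
   vertex 3.1 1.4 1.3
  endloop
 endfacet
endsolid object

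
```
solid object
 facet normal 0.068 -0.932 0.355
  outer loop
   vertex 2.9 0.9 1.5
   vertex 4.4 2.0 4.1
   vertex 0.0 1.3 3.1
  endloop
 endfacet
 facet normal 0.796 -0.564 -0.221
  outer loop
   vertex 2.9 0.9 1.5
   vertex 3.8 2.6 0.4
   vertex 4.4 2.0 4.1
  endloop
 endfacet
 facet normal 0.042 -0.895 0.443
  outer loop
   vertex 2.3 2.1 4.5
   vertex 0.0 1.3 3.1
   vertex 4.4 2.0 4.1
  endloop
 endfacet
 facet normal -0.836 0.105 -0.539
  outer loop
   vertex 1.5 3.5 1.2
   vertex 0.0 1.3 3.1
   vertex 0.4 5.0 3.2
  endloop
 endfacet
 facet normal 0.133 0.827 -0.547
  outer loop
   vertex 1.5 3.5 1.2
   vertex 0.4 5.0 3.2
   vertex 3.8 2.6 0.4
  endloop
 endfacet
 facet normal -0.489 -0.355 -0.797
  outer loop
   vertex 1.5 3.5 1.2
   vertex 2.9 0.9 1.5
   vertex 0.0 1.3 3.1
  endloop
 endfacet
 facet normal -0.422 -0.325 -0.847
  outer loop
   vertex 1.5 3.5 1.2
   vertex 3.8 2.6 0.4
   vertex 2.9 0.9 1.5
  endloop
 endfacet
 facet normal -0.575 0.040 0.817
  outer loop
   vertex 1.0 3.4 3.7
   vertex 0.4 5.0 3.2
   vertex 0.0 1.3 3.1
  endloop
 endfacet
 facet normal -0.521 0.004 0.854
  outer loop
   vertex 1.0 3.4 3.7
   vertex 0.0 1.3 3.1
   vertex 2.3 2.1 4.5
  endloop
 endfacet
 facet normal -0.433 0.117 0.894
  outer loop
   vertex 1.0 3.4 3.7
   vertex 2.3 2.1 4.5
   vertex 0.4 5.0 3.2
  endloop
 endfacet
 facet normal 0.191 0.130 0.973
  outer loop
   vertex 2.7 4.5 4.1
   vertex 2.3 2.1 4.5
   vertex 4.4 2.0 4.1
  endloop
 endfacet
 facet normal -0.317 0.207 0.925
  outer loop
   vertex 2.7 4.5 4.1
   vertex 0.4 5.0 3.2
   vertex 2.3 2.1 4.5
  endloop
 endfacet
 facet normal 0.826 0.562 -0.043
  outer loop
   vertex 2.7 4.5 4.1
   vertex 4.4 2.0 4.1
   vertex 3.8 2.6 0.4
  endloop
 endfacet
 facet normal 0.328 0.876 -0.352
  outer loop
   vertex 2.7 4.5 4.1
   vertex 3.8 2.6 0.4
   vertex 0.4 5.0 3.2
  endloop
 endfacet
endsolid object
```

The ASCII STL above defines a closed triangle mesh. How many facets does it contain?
14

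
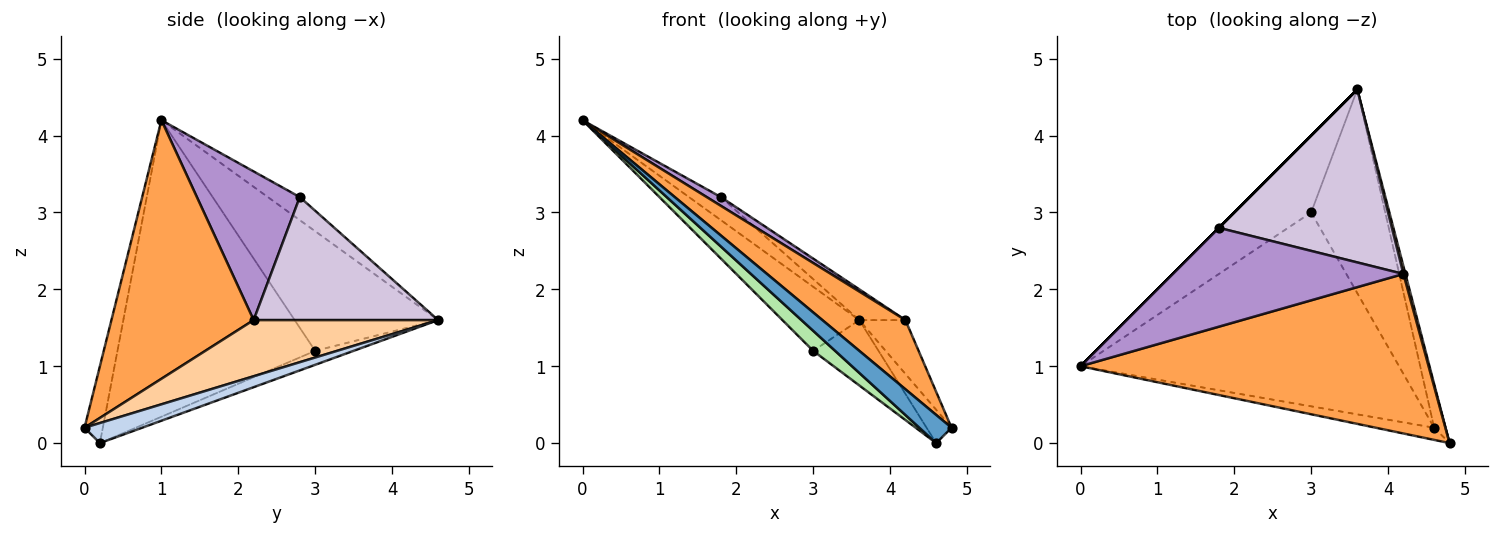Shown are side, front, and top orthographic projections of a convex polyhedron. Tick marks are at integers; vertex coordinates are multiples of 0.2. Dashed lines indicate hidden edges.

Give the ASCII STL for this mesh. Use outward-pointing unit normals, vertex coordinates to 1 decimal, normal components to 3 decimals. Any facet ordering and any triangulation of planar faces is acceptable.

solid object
 facet normal -0.462 -0.814 -0.351
  outer loop
   vertex 4.6 0.2 0.0
   vertex 4.8 0.0 0.2
   vertex 0.0 1.0 4.2
  endloop
 endfacet
 facet normal 0.814 0.353 -0.461
  outer loop
   vertex 4.6 0.2 0.0
   vertex 3.6 4.6 1.6
   vertex 4.8 0.0 0.2
  endloop
 endfacet
 facet normal 0.563 -0.329 0.758
  outer loop
   vertex 4.2 2.2 1.6
   vertex 0.0 1.0 4.2
   vertex 4.8 0.0 0.2
  endloop
 endfacet
 facet normal 0.970 0.242 0.035
  outer loop
   vertex 4.2 2.2 1.6
   vertex 4.8 0.0 0.2
   vertex 3.6 4.6 1.6
  endloop
 endfacet
 facet normal -0.767 0.411 -0.493
  outer loop
   vertex 3.0 3.0 1.2
   vertex 0.0 1.0 4.2
   vertex 3.6 4.6 1.6
  endloop
 endfacet
 facet normal -0.679 -0.075 -0.730
  outer loop
   vertex 3.0 3.0 1.2
   vertex 4.6 0.2 0.0
   vertex 0.0 1.0 4.2
  endloop
 endfacet
 facet normal -0.177 0.301 -0.937
  outer loop
   vertex 3.0 3.0 1.2
   vertex 3.6 4.6 1.6
   vertex 4.6 0.2 0.0
  endloop
 endfacet
 facet normal -0.707 0.707 0.000
  outer loop
   vertex 1.8 2.8 3.2
   vertex 3.6 4.6 1.6
   vertex 0.0 1.0 4.2
  endloop
 endfacet
 facet normal 0.540 -0.075 0.838
  outer loop
   vertex 1.8 2.8 3.2
   vertex 0.0 1.0 4.2
   vertex 4.2 2.2 1.6
  endloop
 endfacet
 facet normal 0.574 0.143 0.807
  outer loop
   vertex 1.8 2.8 3.2
   vertex 4.2 2.2 1.6
   vertex 3.6 4.6 1.6
  endloop
 endfacet
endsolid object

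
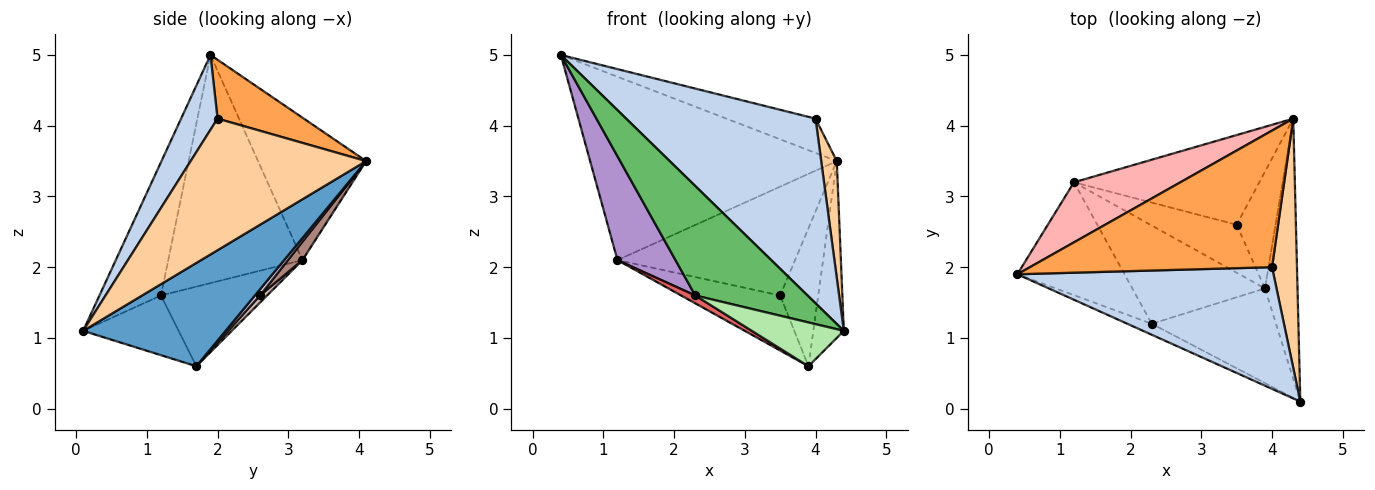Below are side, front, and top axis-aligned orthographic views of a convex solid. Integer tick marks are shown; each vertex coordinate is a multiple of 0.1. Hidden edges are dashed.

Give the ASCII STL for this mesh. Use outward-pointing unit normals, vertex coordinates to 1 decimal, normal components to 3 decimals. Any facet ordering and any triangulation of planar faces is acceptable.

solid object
 facet normal 0.935 0.200 -0.294
  outer loop
   vertex 3.9 1.7 0.6
   vertex 4.3 4.1 3.5
   vertex 4.4 0.1 1.1
  endloop
 endfacet
 facet normal 0.159 -0.824 0.543
  outer loop
   vertex 4.0 2.0 4.1
   vertex 0.4 1.9 5.0
   vertex 4.4 0.1 1.1
  endloop
 endfacet
 facet normal 0.229 0.237 0.944
  outer loop
   vertex 4.0 2.0 4.1
   vertex 4.3 4.1 3.5
   vertex 0.4 1.9 5.0
  endloop
 endfacet
 facet normal 0.979 -0.087 0.185
  outer loop
   vertex 4.0 2.0 4.1
   vertex 4.4 0.1 1.1
   vertex 4.3 4.1 3.5
  endloop
 endfacet
 facet normal -0.478 -0.874 -0.088
  outer loop
   vertex 2.3 1.2 1.6
   vertex 4.4 0.1 1.1
   vertex 0.4 1.9 5.0
  endloop
 endfacet
 facet normal -0.400 -0.385 -0.832
  outer loop
   vertex 2.3 1.2 1.6
   vertex 3.9 1.7 0.6
   vertex 4.4 0.1 1.1
  endloop
 endfacet
 facet normal -0.513 -0.068 -0.855
  outer loop
   vertex 1.2 3.2 2.1
   vertex 3.9 1.7 0.6
   vertex 2.3 1.2 1.6
  endloop
 endfacet
 facet normal -0.384 0.877 0.287
  outer loop
   vertex 1.2 3.2 2.1
   vertex 0.4 1.9 5.0
   vertex 4.3 4.1 3.5
  endloop
 endfacet
 facet normal -0.843 -0.365 -0.396
  outer loop
   vertex 1.2 3.2 2.1
   vertex 2.3 1.2 1.6
   vertex 0.4 1.9 5.0
  endloop
 endfacet
 facet normal 0.102 0.759 -0.643
  outer loop
   vertex 3.5 2.6 1.6
   vertex 4.3 4.1 3.5
   vertex 3.9 1.7 0.6
  endloop
 endfacet
 facet normal 0.063 0.770 -0.635
  outer loop
   vertex 3.5 2.6 1.6
   vertex 1.2 3.2 2.1
   vertex 4.3 4.1 3.5
  endloop
 endfacet
 facet normal 0.054 0.753 -0.656
  outer loop
   vertex 3.5 2.6 1.6
   vertex 3.9 1.7 0.6
   vertex 1.2 3.2 2.1
  endloop
 endfacet
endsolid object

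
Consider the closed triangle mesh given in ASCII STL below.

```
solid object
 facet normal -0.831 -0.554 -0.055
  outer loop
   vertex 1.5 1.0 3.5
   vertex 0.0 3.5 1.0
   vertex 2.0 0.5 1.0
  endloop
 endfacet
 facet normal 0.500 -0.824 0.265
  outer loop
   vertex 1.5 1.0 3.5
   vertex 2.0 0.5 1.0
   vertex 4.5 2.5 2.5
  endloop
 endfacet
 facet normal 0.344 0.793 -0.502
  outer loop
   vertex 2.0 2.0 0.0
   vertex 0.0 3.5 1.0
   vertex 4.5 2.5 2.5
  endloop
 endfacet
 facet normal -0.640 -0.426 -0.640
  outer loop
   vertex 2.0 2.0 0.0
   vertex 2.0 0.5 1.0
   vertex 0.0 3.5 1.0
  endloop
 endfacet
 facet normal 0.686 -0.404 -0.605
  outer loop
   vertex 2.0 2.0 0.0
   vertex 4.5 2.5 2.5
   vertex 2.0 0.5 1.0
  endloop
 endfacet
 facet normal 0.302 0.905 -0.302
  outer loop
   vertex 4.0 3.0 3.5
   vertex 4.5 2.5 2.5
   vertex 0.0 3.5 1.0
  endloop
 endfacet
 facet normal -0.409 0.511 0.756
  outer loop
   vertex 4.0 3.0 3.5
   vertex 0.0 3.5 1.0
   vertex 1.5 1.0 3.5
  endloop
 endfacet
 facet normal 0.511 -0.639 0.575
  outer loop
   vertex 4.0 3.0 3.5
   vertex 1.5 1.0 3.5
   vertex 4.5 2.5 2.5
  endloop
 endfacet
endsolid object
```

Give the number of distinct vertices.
6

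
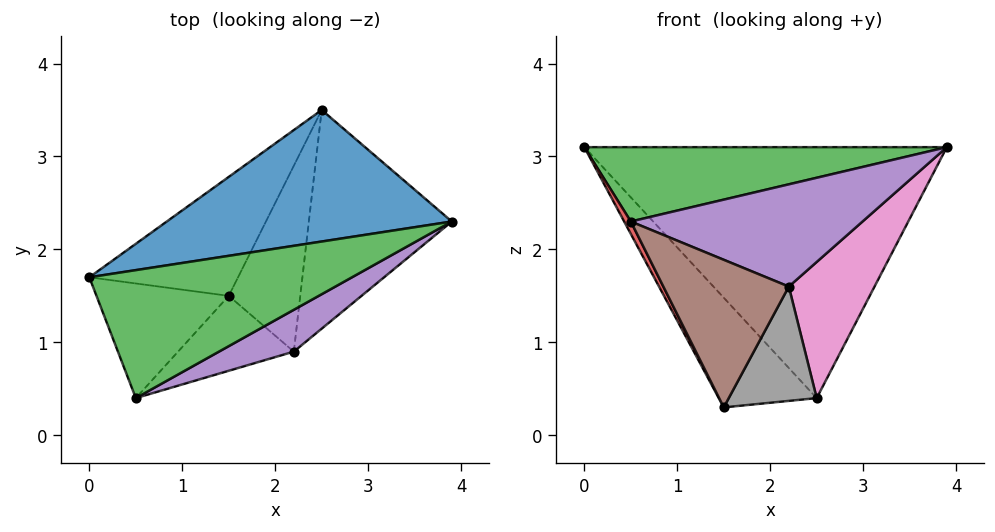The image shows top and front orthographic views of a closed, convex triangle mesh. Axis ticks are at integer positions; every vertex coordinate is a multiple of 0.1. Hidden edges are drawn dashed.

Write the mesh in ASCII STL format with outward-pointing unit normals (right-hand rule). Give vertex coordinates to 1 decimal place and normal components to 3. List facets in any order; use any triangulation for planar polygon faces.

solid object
 facet normal -0.135 0.878 0.460
  outer loop
   vertex 2.5 3.5 0.4
   vertex 0.0 1.7 3.1
   vertex 3.9 2.3 3.1
  endloop
 endfacet
 facet normal -0.789 0.417 -0.452
  outer loop
   vertex 1.5 1.5 0.3
   vertex 0.0 1.7 3.1
   vertex 2.5 3.5 0.4
  endloop
 endfacet
 facet normal 0.077 -0.501 0.862
  outer loop
   vertex 0.5 0.4 2.3
   vertex 3.9 2.3 3.1
   vertex 0.0 1.7 3.1
  endloop
 endfacet
 facet normal -0.882 -0.051 -0.469
  outer loop
   vertex 0.5 0.4 2.3
   vertex 0.0 1.7 3.1
   vertex 1.5 1.5 0.3
  endloop
 endfacet
 facet normal 0.394 -0.851 0.348
  outer loop
   vertex 2.2 0.9 1.6
   vertex 3.9 2.3 3.1
   vertex 0.5 0.4 2.3
  endloop
 endfacet
 facet normal 0.076 -0.889 -0.451
  outer loop
   vertex 2.2 0.9 1.6
   vertex 0.5 0.4 2.3
   vertex 1.5 1.5 0.3
  endloop
 endfacet
 facet normal 0.764 -0.341 -0.548
  outer loop
   vertex 2.2 0.9 1.6
   vertex 2.5 3.5 0.4
   vertex 3.9 2.3 3.1
  endloop
 endfacet
 facet normal 0.750 -0.347 -0.564
  outer loop
   vertex 2.2 0.9 1.6
   vertex 1.5 1.5 0.3
   vertex 2.5 3.5 0.4
  endloop
 endfacet
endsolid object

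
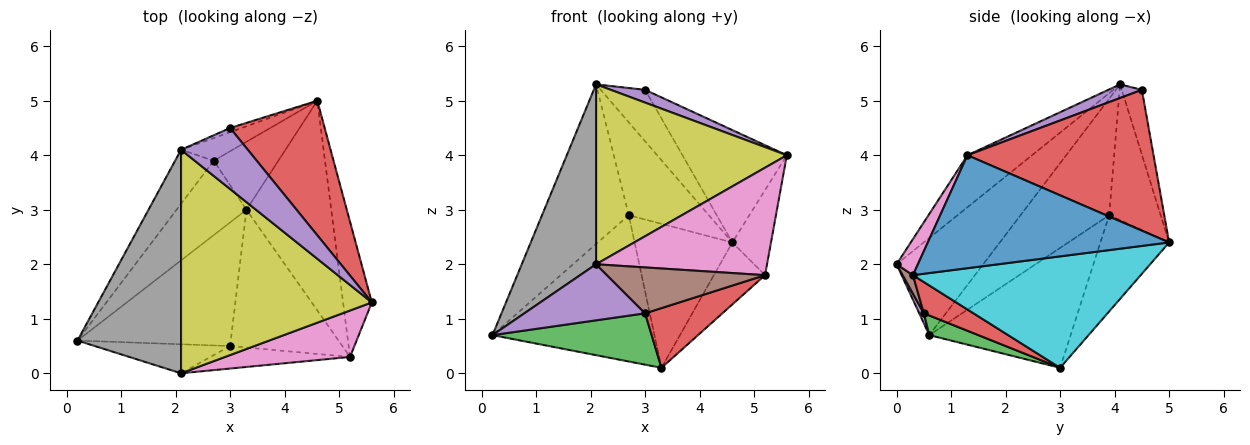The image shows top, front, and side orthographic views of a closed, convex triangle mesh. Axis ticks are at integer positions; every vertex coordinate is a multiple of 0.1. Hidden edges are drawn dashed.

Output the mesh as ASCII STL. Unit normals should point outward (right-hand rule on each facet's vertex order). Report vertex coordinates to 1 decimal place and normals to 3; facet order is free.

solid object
 facet normal 0.958 0.153 -0.244
  outer loop
   vertex 5.2 0.3 1.8
   vertex 4.6 5.0 2.4
   vertex 5.6 1.3 4.0
  endloop
 endfacet
 facet normal -0.695 0.681 -0.231
  outer loop
   vertex 2.7 3.9 2.9
   vertex 0.2 0.6 0.7
   vertex 2.1 4.1 5.3
  endloop
 endfacet
 facet normal -0.530 0.824 -0.201
  outer loop
   vertex 2.7 3.9 2.9
   vertex 2.1 4.1 5.3
   vertex 4.6 5.0 2.4
  endloop
 endfacet
 facet normal 0.753 0.422 0.505
  outer loop
   vertex 3.0 4.5 5.2
   vertex 5.6 1.3 4.0
   vertex 4.6 5.0 2.4
  endloop
 endfacet
 facet normal 0.196 -0.201 0.960
  outer loop
   vertex 3.0 4.5 5.2
   vertex 2.1 4.1 5.3
   vertex 5.6 1.3 4.0
  endloop
 endfacet
 facet normal -0.412 0.908 -0.073
  outer loop
   vertex 3.0 4.5 5.2
   vertex 4.6 5.0 2.4
   vertex 2.1 4.1 5.3
  endloop
 endfacet
 facet normal 0.114 -0.912 0.394
  outer loop
   vertex 2.1 0.0 2.0
   vertex 5.2 0.3 1.8
   vertex 5.6 1.3 4.0
  endloop
 endfacet
 facet normal -0.590 -0.506 0.629
  outer loop
   vertex 2.1 0.0 2.0
   vertex 2.1 4.1 5.3
   vertex 0.2 0.6 0.7
  endloop
 endfacet
 facet normal -0.208 -0.613 0.762
  outer loop
   vertex 2.1 0.0 2.0
   vertex 5.6 1.3 4.0
   vertex 2.1 4.1 5.3
  endloop
 endfacet
 facet normal 0.783 0.176 -0.596
  outer loop
   vertex 3.3 3.0 0.1
   vertex 4.6 5.0 2.4
   vertex 5.2 0.3 1.8
  endloop
 endfacet
 facet normal -0.614 0.704 -0.358
  outer loop
   vertex 3.3 3.0 0.1
   vertex 0.2 0.6 0.7
   vertex 2.7 3.9 2.9
  endloop
 endfacet
 facet normal -0.537 0.763 -0.360
  outer loop
   vertex 3.3 3.0 0.1
   vertex 2.7 3.9 2.9
   vertex 4.6 5.0 2.4
  endloop
 endfacet
 facet normal 0.117 -0.381 -0.917
  outer loop
   vertex 3.0 0.5 1.1
   vertex 0.2 0.6 0.7
   vertex 3.3 3.0 0.1
  endloop
 endfacet
 facet normal 0.248 -0.385 -0.889
  outer loop
   vertex 3.0 0.5 1.1
   vertex 3.3 3.0 0.1
   vertex 5.2 0.3 1.8
  endloop
 endfacet
 facet normal 0.034 -0.888 -0.459
  outer loop
   vertex 3.0 0.5 1.1
   vertex 2.1 0.0 2.0
   vertex 0.2 0.6 0.7
  endloop
 endfacet
 facet normal 0.058 -0.896 -0.440
  outer loop
   vertex 3.0 0.5 1.1
   vertex 5.2 0.3 1.8
   vertex 2.1 0.0 2.0
  endloop
 endfacet
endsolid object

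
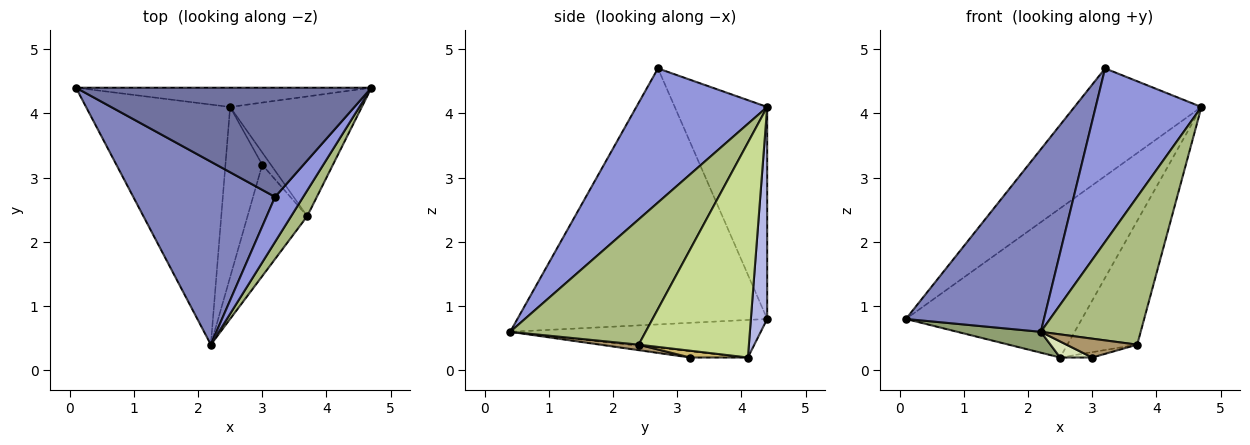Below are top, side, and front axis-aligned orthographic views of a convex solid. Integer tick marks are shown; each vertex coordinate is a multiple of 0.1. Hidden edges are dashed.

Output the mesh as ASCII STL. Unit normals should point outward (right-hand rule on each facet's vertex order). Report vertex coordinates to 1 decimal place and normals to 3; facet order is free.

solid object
 facet normal -0.455 0.625 0.634
  outer loop
   vertex 3.2 2.7 4.7
   vertex 4.7 4.4 4.1
   vertex 0.1 4.4 0.8
  endloop
 endfacet
 facet normal -0.788 -0.435 0.436
  outer loop
   vertex 3.2 2.7 4.7
   vertex 0.1 4.4 0.8
   vertex 2.2 0.4 0.6
  endloop
 endfacet
 facet normal 0.768 -0.620 0.161
  outer loop
   vertex 3.2 2.7 4.7
   vertex 2.2 0.4 0.6
   vertex 4.7 4.4 4.1
  endloop
 endfacet
 facet normal 0.092 0.988 -0.128
  outer loop
   vertex 2.5 4.1 0.2
   vertex 0.1 4.4 0.8
   vertex 4.7 4.4 4.1
  endloop
 endfacet
 facet normal -0.252 -0.084 -0.964
  outer loop
   vertex 2.5 4.1 0.2
   vertex 2.2 0.4 0.6
   vertex 0.1 4.4 0.8
  endloop
 endfacet
 facet normal 0.801 -0.590 0.103
  outer loop
   vertex 3.7 2.4 0.4
   vertex 4.7 4.4 4.1
   vertex 2.2 0.4 0.6
  endloop
 endfacet
 facet normal 0.750 0.475 -0.460
  outer loop
   vertex 3.7 2.4 0.4
   vertex 2.5 4.1 0.2
   vertex 4.7 4.4 4.1
  endloop
 endfacet
 facet normal -0.167 -0.093 -0.982
  outer loop
   vertex 3.0 3.2 0.2
   vertex 2.2 0.4 0.6
   vertex 2.5 4.1 0.2
  endloop
 endfacet
 facet normal 0.091 -0.166 -0.982
  outer loop
   vertex 3.0 3.2 0.2
   vertex 3.7 2.4 0.4
   vertex 2.2 0.4 0.6
  endloop
 endfacet
 facet normal 0.583 0.324 -0.745
  outer loop
   vertex 3.0 3.2 0.2
   vertex 2.5 4.1 0.2
   vertex 3.7 2.4 0.4
  endloop
 endfacet
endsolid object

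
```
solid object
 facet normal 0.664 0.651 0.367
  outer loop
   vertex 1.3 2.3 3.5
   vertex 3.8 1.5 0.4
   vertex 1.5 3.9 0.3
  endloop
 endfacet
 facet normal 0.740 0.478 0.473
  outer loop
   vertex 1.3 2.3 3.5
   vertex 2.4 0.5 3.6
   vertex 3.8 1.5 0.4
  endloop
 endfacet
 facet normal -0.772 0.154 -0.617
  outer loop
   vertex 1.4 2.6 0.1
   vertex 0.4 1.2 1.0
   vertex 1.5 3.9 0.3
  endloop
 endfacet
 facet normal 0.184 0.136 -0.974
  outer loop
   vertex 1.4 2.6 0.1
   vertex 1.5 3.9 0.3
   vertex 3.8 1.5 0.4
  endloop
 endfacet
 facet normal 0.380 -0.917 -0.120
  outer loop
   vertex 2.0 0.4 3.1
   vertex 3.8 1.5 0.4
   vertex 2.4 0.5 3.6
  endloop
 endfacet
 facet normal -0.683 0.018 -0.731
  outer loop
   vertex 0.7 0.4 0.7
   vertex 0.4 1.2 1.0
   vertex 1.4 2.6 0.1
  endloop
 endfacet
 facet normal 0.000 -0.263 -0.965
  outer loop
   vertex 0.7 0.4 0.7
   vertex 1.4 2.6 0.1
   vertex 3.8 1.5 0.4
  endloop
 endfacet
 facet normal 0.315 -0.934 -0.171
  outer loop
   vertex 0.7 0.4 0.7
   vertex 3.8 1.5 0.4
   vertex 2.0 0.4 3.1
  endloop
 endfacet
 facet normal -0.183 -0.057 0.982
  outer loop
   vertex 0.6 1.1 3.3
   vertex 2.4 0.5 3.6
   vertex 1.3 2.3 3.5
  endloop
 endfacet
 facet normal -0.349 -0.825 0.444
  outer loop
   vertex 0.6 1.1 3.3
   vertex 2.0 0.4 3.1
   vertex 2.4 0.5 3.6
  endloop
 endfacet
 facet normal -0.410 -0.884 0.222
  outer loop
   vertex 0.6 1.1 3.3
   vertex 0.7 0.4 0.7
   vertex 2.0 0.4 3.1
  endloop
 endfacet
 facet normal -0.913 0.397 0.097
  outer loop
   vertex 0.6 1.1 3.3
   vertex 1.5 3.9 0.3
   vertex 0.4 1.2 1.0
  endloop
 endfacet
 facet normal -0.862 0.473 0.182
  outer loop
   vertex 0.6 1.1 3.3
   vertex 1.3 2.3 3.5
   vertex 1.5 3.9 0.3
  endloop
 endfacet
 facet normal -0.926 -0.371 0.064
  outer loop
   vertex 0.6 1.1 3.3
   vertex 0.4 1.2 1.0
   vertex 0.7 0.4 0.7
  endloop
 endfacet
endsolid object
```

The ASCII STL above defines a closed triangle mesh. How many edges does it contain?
21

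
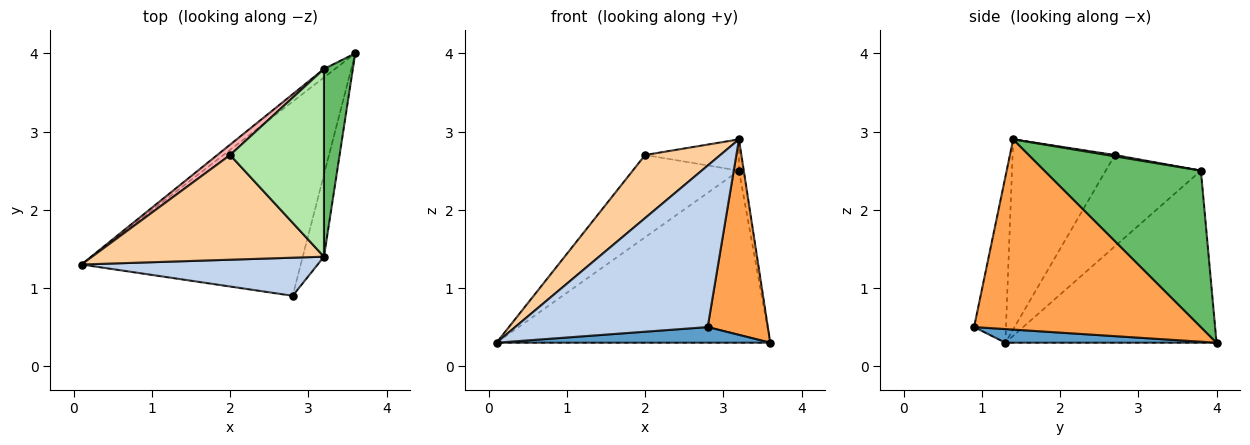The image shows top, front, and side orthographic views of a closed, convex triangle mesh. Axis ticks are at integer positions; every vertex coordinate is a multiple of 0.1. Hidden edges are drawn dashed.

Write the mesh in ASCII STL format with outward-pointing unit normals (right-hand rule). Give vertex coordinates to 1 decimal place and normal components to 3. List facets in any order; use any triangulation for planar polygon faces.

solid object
 facet normal 0.062 -0.080 -0.995
  outer loop
   vertex 2.8 0.9 0.5
   vertex 0.1 1.3 0.3
   vertex 3.6 4.0 0.3
  endloop
 endfacet
 facet normal -0.159 -0.961 0.227
  outer loop
   vertex 3.2 1.4 2.9
   vertex 0.1 1.3 0.3
   vertex 2.8 0.9 0.5
  endloop
 endfacet
 facet normal 0.961 -0.255 -0.107
  outer loop
   vertex 3.2 1.4 2.9
   vertex 2.8 0.9 0.5
   vertex 3.6 4.0 0.3
  endloop
 endfacet
 facet normal -0.574 -0.422 0.701
  outer loop
   vertex 2.0 2.7 2.7
   vertex 0.1 1.3 0.3
   vertex 3.2 1.4 2.9
  endloop
 endfacet
 facet normal 0.983 0.030 0.181
  outer loop
   vertex 3.2 3.8 2.5
   vertex 3.2 1.4 2.9
   vertex 3.6 4.0 0.3
  endloop
 endfacet
 facet normal 0.014 0.164 0.986
  outer loop
   vertex 3.2 3.8 2.5
   vertex 2.0 2.7 2.7
   vertex 3.2 1.4 2.9
  endloop
 endfacet
 facet normal -0.610 0.791 -0.039
  outer loop
   vertex 3.2 3.8 2.5
   vertex 3.6 4.0 0.3
   vertex 0.1 1.3 0.3
  endloop
 endfacet
 facet normal -0.664 0.742 0.093
  outer loop
   vertex 3.2 3.8 2.5
   vertex 0.1 1.3 0.3
   vertex 2.0 2.7 2.7
  endloop
 endfacet
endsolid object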